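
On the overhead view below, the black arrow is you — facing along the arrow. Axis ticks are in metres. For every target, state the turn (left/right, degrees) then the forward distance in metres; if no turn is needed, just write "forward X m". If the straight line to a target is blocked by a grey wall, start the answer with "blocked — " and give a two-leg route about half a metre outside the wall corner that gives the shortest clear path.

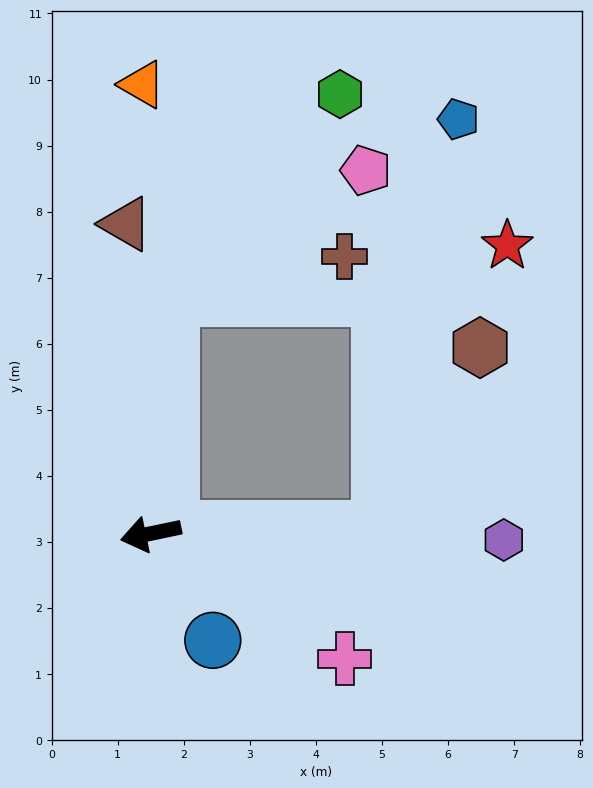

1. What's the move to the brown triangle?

turn right 97°, forward 4.7 m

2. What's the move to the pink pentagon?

blocked — turn right 107°, forward 3.6 m, then turn right 52°, forward 3.5 m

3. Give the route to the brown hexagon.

blocked — turn left 169°, forward 3.5 m, then turn left 60°, forward 3.1 m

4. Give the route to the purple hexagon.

turn left 167°, forward 5.3 m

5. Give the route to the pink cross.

turn left 135°, forward 3.5 m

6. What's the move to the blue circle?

turn left 108°, forward 1.9 m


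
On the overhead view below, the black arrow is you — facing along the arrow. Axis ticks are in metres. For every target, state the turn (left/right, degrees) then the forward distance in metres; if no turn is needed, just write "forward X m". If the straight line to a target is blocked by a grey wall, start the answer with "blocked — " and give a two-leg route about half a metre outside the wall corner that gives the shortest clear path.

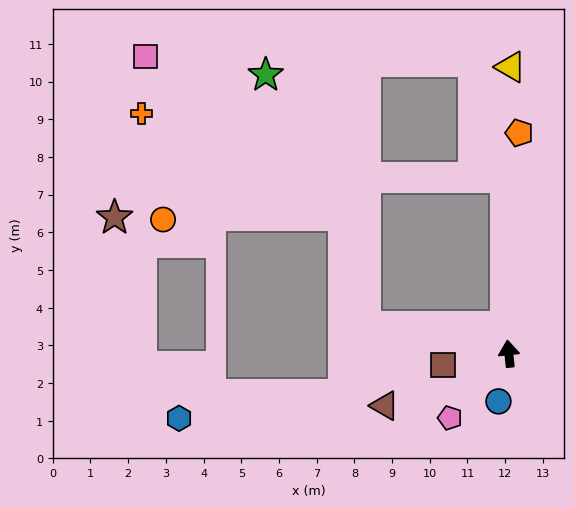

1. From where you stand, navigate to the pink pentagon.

turn left 131°, forward 2.3 m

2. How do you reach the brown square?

turn left 94°, forward 1.8 m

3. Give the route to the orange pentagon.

turn right 9°, forward 5.9 m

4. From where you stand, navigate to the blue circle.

turn left 162°, forward 1.3 m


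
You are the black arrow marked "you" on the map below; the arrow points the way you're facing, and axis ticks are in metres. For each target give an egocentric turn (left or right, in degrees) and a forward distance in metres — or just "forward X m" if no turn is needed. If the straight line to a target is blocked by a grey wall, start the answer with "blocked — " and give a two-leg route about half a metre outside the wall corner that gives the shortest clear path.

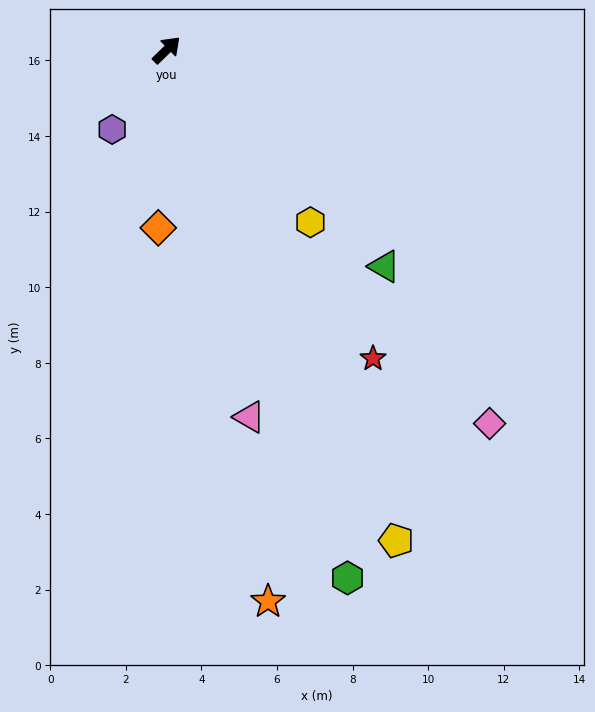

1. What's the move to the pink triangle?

turn right 122°, forward 10.0 m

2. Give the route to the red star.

turn right 100°, forward 9.8 m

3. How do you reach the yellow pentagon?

turn right 109°, forward 14.3 m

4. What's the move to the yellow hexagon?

turn right 94°, forward 5.9 m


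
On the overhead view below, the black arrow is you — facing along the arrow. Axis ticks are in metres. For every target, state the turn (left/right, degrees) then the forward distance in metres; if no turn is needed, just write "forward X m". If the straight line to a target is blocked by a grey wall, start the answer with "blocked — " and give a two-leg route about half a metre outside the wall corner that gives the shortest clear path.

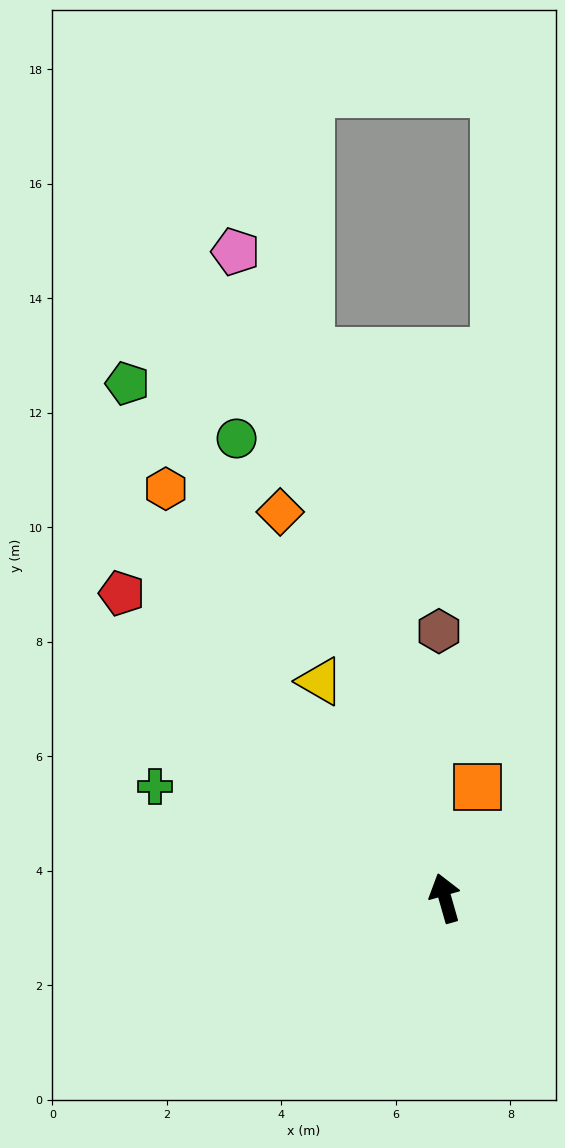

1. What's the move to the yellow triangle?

turn left 14°, forward 4.4 m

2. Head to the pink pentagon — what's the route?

turn left 2°, forward 11.9 m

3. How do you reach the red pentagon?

turn left 31°, forward 7.8 m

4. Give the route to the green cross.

turn left 53°, forward 5.4 m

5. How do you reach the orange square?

turn right 32°, forward 2.0 m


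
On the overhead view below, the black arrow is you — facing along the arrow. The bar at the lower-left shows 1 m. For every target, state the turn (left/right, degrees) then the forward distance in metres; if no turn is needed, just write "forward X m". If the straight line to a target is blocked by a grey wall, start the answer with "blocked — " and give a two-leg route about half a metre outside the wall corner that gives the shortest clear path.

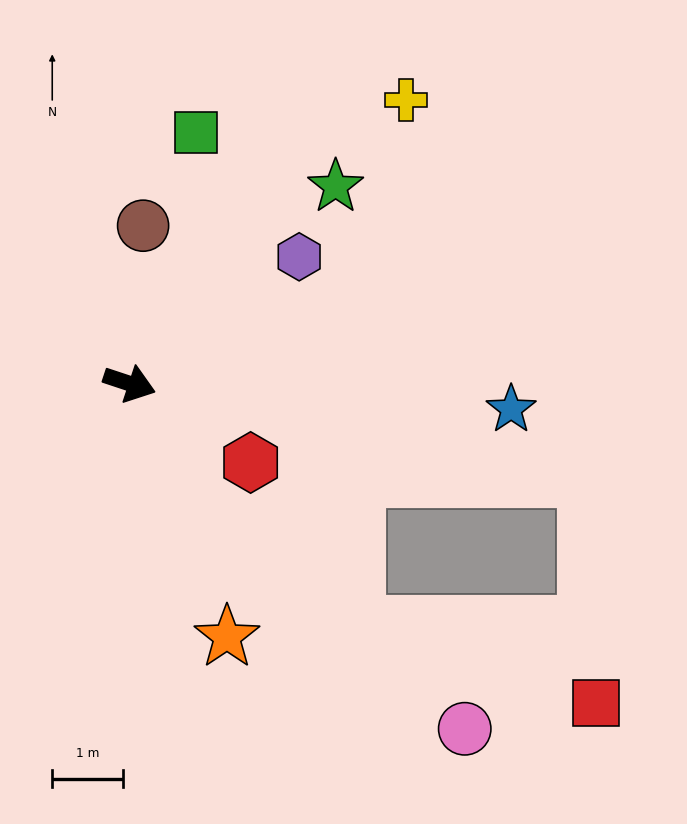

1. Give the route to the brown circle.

turn left 103°, forward 2.2 m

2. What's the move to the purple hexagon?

turn left 55°, forward 3.0 m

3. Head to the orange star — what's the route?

turn right 51°, forward 3.8 m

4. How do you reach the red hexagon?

turn right 15°, forward 2.0 m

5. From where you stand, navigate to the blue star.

turn left 14°, forward 5.4 m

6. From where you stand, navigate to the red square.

blocked — turn left 7°, forward 6.6 m, then turn right 77°, forward 3.2 m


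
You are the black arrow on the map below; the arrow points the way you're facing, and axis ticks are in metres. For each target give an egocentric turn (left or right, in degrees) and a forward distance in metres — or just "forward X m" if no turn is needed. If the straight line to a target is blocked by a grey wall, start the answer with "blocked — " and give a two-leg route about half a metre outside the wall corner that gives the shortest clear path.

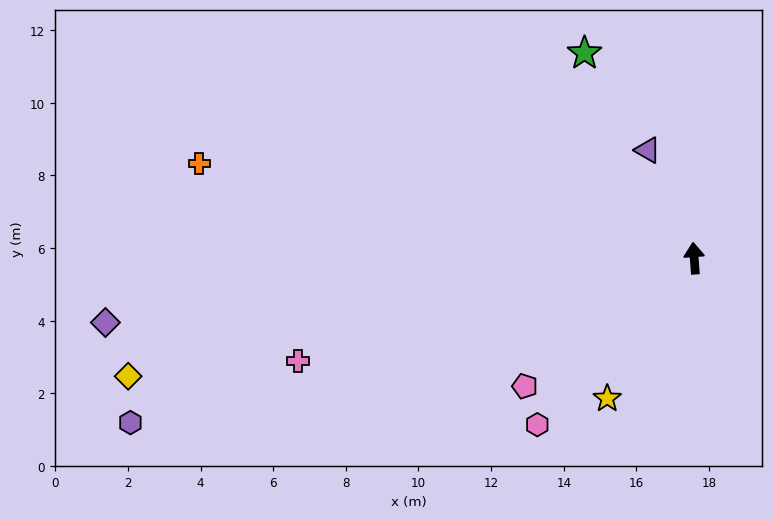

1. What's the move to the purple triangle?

turn left 19°, forward 3.2 m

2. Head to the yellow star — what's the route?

turn left 144°, forward 4.5 m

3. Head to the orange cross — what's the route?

turn left 75°, forward 13.9 m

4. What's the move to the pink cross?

turn left 100°, forward 11.3 m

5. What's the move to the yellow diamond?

turn left 98°, forward 15.9 m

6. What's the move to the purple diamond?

turn left 92°, forward 16.3 m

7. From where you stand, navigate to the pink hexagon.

turn left 132°, forward 6.3 m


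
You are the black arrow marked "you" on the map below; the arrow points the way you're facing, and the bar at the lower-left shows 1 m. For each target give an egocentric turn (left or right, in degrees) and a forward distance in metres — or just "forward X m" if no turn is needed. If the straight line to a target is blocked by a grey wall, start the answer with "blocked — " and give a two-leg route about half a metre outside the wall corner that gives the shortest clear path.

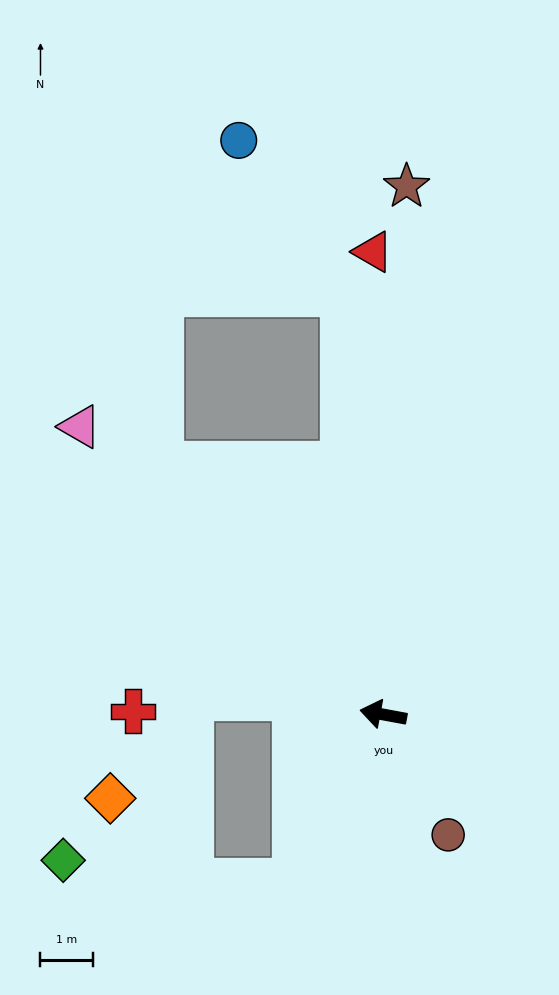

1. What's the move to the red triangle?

turn right 78°, forward 8.8 m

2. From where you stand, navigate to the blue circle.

blocked — turn right 74°, forward 8.0 m, then turn left 29°, forward 3.5 m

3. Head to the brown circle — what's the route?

turn left 129°, forward 2.6 m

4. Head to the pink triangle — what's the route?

turn right 33°, forward 7.9 m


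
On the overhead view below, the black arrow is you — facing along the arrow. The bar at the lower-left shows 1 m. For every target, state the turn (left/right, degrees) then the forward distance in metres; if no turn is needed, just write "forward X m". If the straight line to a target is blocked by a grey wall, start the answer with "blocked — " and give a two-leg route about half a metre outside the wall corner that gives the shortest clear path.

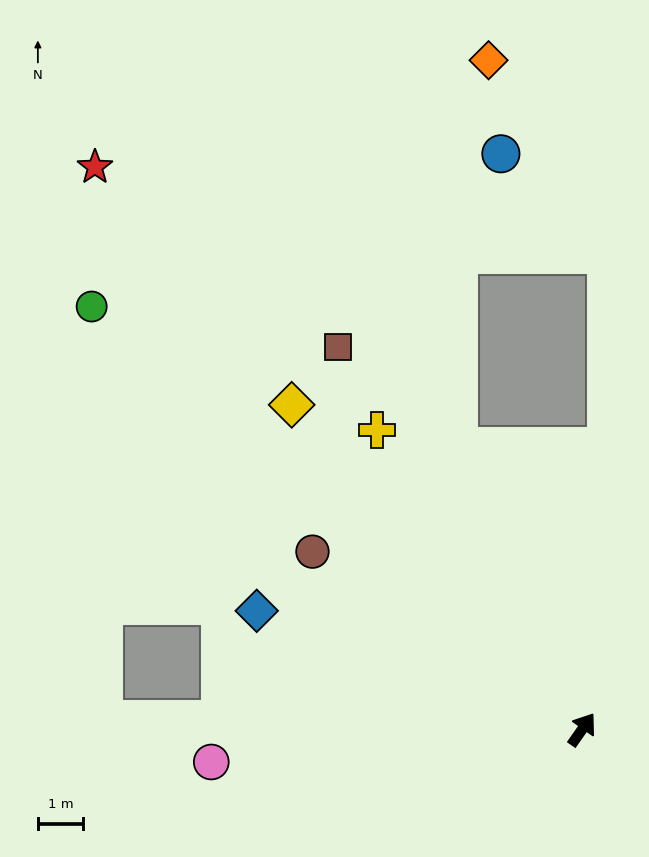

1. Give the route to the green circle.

turn left 84°, forward 14.2 m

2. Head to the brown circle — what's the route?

turn left 92°, forward 7.1 m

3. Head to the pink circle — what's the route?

turn left 130°, forward 8.2 m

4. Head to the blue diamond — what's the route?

turn left 105°, forward 7.6 m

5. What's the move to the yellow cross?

turn left 69°, forward 8.0 m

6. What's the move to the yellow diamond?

turn left 77°, forward 9.6 m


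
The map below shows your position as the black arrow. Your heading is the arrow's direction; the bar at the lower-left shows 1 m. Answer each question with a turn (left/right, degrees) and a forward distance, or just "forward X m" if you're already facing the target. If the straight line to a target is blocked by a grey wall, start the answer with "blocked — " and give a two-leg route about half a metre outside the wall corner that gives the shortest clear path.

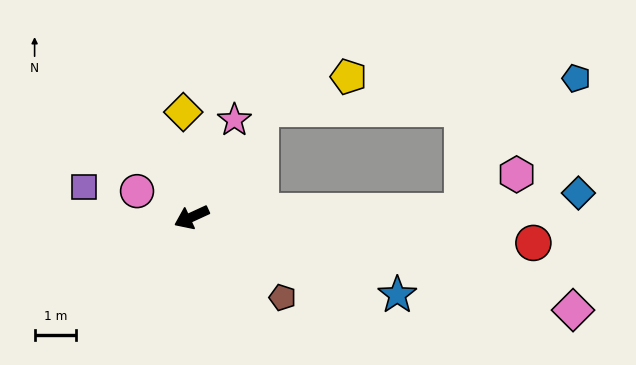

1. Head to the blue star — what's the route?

turn left 135°, forward 5.3 m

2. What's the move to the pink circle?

turn right 50°, forward 1.5 m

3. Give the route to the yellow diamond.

turn right 110°, forward 2.5 m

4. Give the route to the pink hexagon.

blocked — turn left 157°, forward 6.5 m, then turn left 32°, forward 1.6 m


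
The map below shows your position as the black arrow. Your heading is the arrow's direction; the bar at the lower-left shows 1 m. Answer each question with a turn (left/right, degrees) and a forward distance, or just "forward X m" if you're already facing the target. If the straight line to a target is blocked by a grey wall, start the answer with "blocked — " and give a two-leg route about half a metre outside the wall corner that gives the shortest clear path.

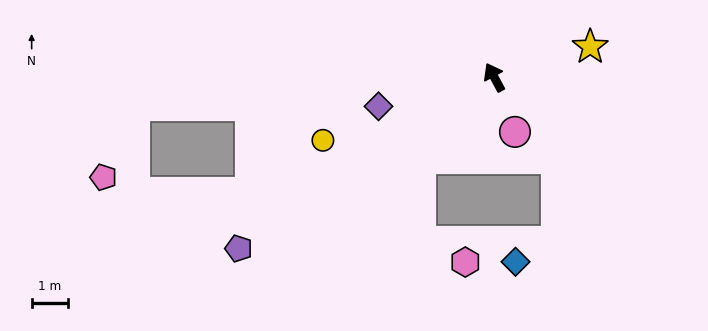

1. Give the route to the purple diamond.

turn left 76°, forward 3.2 m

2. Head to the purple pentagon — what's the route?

turn left 95°, forward 8.4 m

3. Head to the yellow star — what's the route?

turn right 101°, forward 2.7 m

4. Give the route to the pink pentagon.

blocked — turn left 66°, forward 9.8 m, then turn left 62°, forward 2.1 m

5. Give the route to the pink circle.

turn left 172°, forward 1.6 m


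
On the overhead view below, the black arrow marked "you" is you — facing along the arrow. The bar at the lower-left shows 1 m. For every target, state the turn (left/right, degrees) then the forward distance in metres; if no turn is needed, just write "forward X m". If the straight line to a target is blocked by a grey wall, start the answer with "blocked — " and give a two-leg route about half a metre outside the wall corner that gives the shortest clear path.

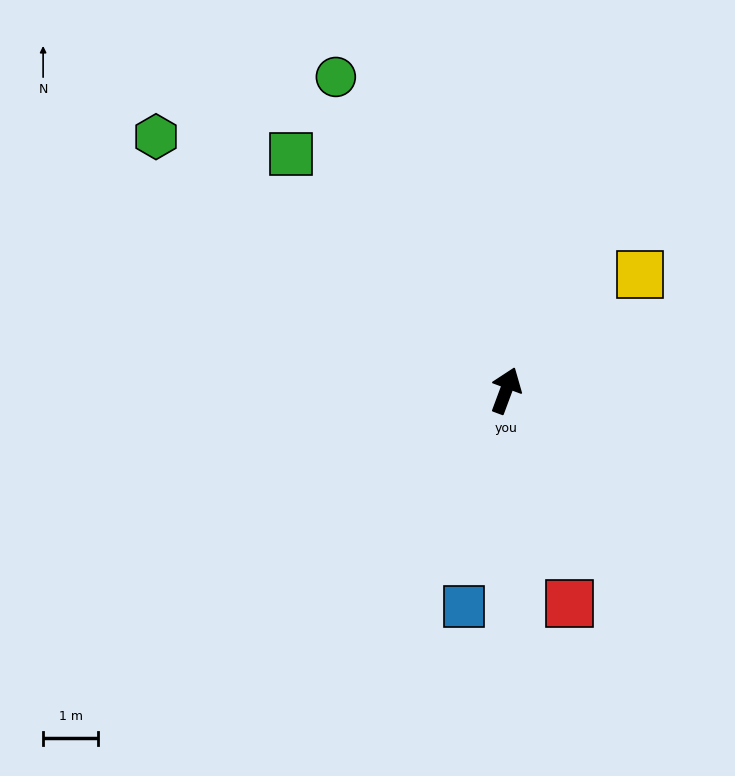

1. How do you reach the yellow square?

turn right 29°, forward 3.2 m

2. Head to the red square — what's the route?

turn right 143°, forward 4.0 m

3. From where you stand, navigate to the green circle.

turn left 49°, forward 6.5 m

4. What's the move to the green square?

turn left 63°, forward 5.8 m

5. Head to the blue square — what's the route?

turn right 171°, forward 4.0 m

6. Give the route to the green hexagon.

turn left 74°, forward 7.8 m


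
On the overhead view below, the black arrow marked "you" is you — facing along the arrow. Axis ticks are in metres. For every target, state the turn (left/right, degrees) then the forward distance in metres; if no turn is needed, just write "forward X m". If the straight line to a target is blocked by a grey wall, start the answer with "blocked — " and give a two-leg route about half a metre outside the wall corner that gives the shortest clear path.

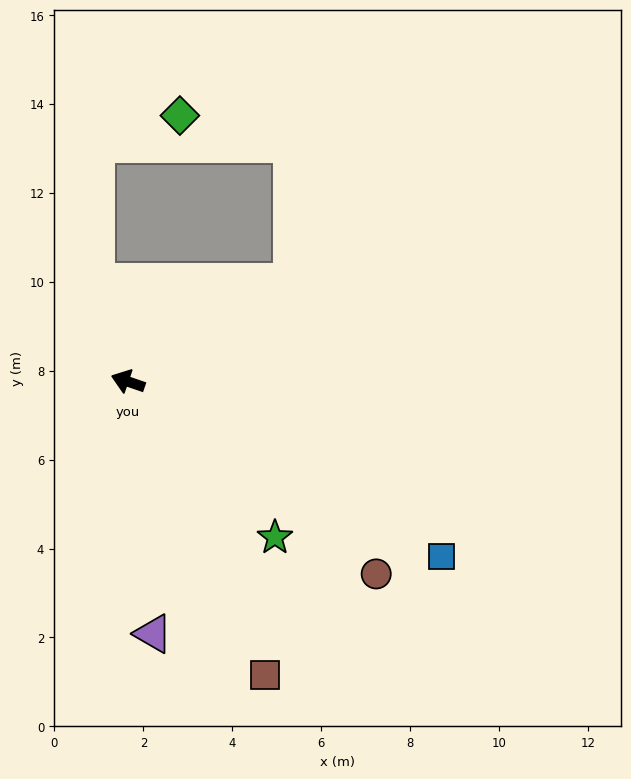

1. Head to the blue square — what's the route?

turn left 170°, forward 8.1 m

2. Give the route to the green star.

turn left 152°, forward 4.8 m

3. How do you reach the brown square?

turn left 134°, forward 7.3 m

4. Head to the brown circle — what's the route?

turn left 161°, forward 7.1 m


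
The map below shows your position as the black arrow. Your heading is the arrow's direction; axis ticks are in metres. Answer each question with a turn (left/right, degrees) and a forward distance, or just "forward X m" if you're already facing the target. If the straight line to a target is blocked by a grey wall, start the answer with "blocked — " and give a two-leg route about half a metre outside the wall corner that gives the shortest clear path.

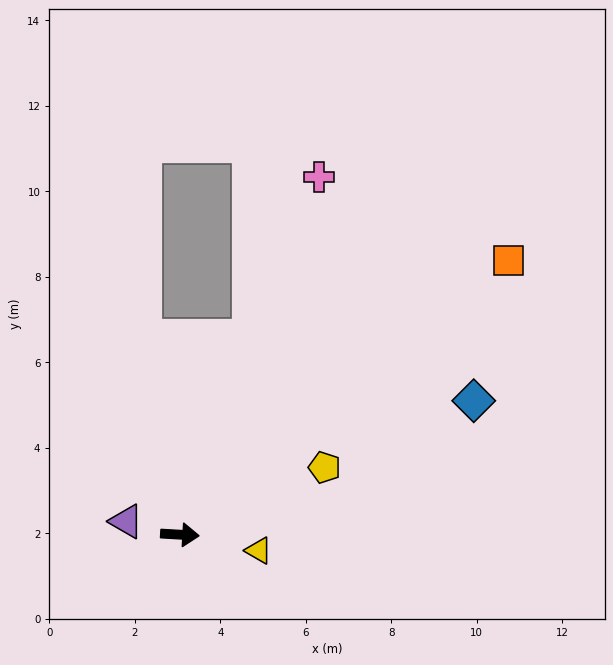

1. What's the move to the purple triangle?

turn left 169°, forward 1.3 m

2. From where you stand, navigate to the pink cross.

turn left 72°, forward 9.0 m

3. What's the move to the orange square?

turn left 43°, forward 10.0 m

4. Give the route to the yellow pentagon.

turn left 28°, forward 3.7 m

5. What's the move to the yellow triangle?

turn right 8°, forward 1.9 m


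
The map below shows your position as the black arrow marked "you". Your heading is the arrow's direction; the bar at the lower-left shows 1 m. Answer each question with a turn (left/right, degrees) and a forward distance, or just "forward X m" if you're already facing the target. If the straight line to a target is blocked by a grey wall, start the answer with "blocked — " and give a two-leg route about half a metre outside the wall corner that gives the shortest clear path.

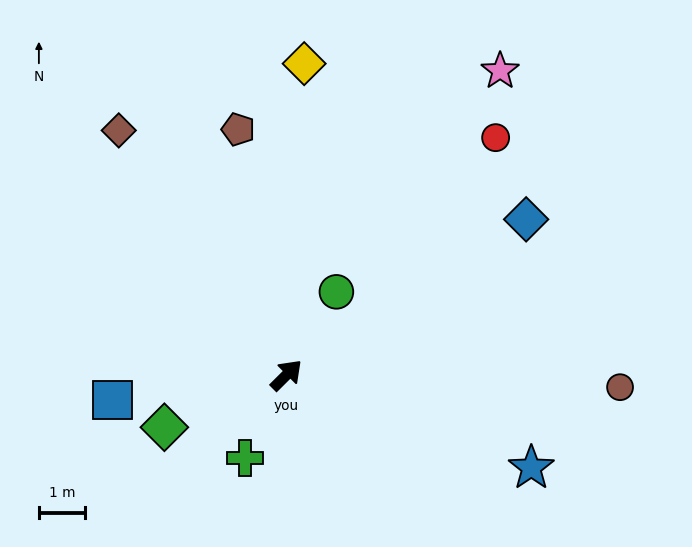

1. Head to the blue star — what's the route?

turn right 66°, forward 5.6 m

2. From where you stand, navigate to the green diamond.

turn left 158°, forward 2.9 m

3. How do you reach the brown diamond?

turn left 80°, forward 6.4 m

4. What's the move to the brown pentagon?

turn left 56°, forward 5.4 m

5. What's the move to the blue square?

turn left 143°, forward 3.8 m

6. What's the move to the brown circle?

turn right 47°, forward 7.2 m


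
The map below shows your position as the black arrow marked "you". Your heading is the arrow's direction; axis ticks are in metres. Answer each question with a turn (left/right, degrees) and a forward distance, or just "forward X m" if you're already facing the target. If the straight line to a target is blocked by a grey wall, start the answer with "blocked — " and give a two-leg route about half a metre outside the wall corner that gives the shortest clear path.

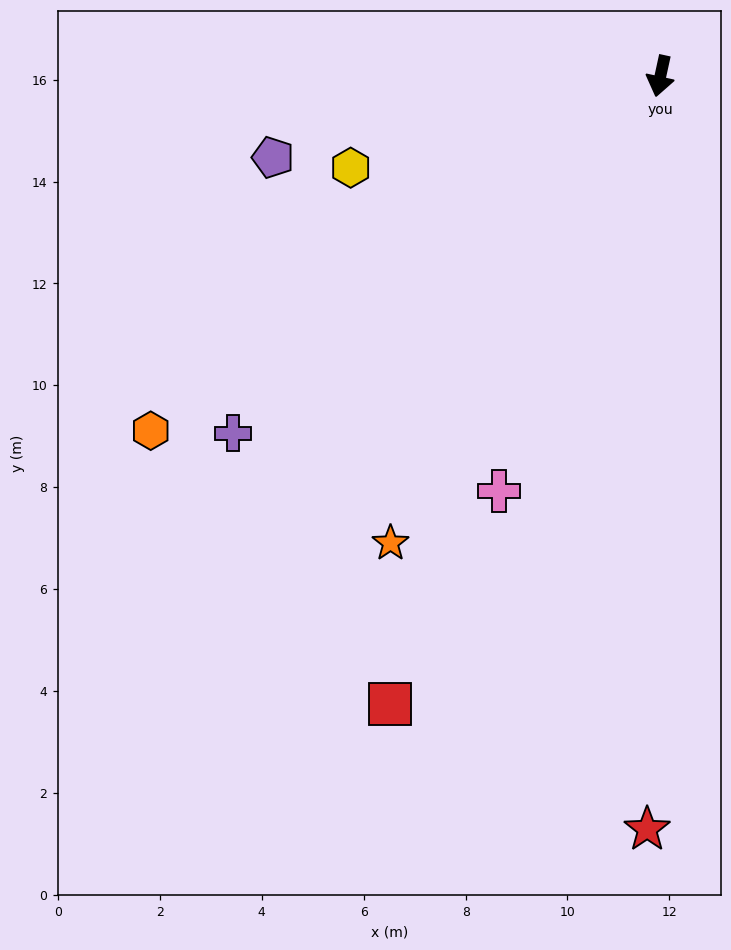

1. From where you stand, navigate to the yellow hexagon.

turn right 61°, forward 6.3 m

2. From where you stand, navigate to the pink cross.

turn right 9°, forward 8.7 m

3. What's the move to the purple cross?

turn right 38°, forward 10.9 m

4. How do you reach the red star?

turn left 11°, forward 14.8 m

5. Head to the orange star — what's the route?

turn right 18°, forward 10.6 m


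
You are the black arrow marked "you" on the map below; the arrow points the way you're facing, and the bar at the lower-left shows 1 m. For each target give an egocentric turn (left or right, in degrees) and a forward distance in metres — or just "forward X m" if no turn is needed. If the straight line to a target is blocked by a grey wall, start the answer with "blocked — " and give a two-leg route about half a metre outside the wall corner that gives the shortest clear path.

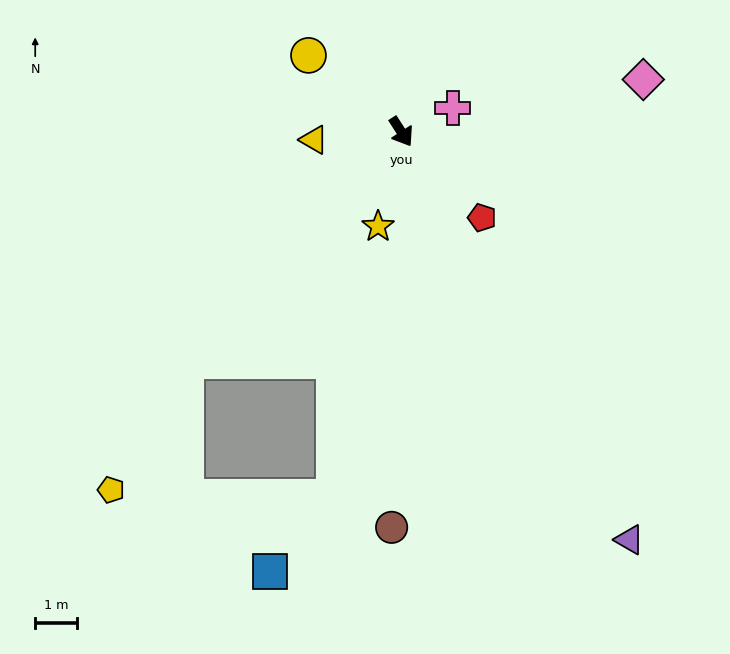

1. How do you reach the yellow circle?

turn right 162°, forward 2.9 m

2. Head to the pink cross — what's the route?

turn left 82°, forward 1.4 m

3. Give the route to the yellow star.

turn right 47°, forward 2.3 m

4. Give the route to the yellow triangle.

turn right 118°, forward 2.1 m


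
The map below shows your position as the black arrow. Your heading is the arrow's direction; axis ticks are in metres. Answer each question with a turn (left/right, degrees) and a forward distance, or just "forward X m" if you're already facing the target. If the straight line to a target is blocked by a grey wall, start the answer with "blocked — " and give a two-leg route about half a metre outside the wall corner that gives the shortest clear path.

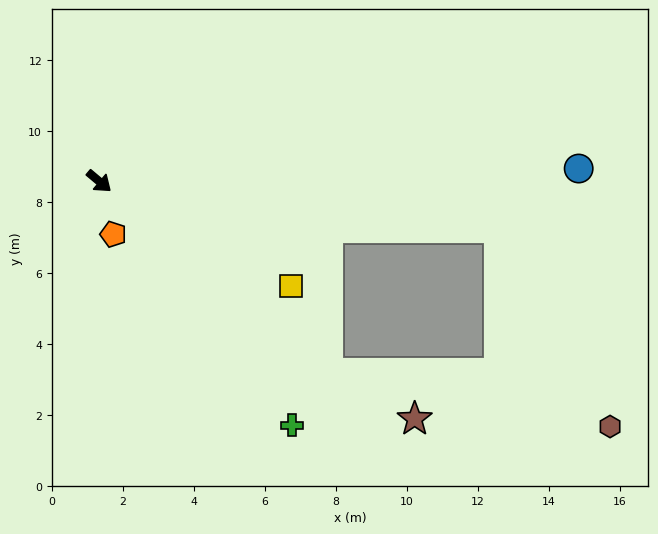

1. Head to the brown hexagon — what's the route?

blocked — forward 8.4 m, then turn left 29°, forward 8.1 m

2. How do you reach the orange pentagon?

turn right 35°, forward 1.5 m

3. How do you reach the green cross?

turn right 12°, forward 8.8 m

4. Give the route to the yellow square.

turn left 11°, forward 6.1 m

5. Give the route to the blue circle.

turn left 42°, forward 13.5 m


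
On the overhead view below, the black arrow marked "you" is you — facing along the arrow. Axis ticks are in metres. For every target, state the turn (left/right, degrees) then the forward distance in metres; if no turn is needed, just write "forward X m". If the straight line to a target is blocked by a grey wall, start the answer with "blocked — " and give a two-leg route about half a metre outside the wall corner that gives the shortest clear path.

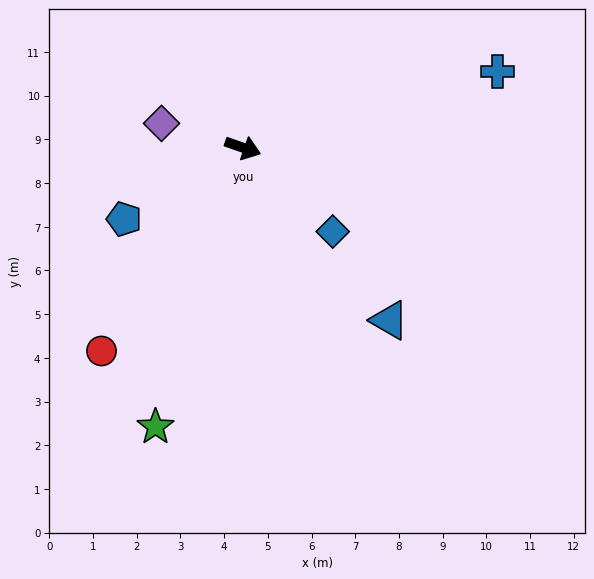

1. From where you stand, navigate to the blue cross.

turn left 36°, forward 6.1 m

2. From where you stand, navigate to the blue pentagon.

turn right 130°, forward 3.2 m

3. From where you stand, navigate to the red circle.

turn right 106°, forward 5.7 m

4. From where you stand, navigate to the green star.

turn right 88°, forward 6.7 m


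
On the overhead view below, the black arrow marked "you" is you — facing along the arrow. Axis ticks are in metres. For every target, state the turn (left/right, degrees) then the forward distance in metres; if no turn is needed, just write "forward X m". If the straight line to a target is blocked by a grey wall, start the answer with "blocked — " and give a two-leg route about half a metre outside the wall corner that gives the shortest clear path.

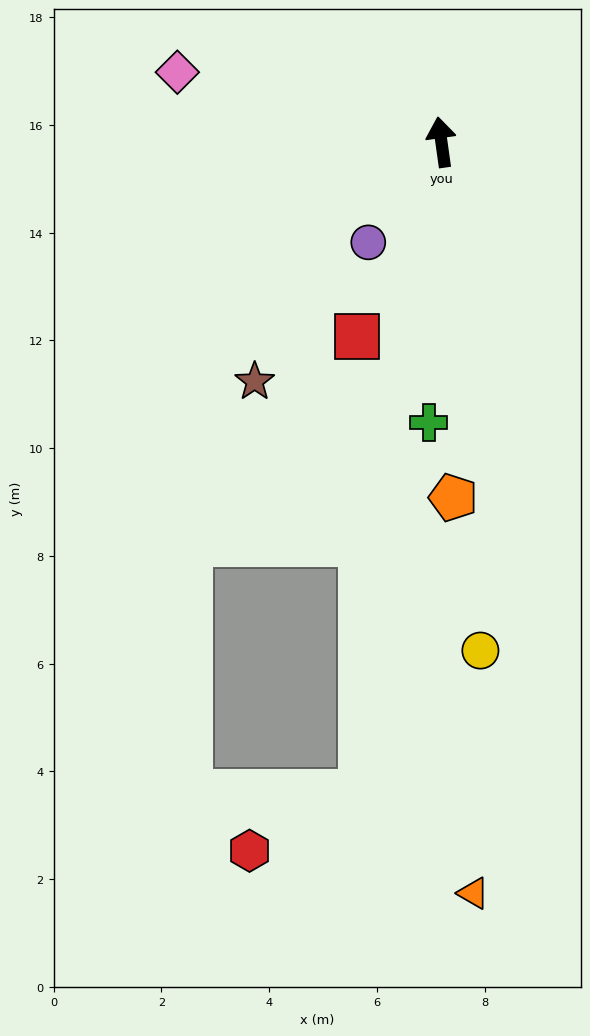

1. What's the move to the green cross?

turn left 169°, forward 5.2 m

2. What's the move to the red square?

turn left 149°, forward 3.9 m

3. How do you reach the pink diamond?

turn left 67°, forward 5.1 m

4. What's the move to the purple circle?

turn left 136°, forward 2.3 m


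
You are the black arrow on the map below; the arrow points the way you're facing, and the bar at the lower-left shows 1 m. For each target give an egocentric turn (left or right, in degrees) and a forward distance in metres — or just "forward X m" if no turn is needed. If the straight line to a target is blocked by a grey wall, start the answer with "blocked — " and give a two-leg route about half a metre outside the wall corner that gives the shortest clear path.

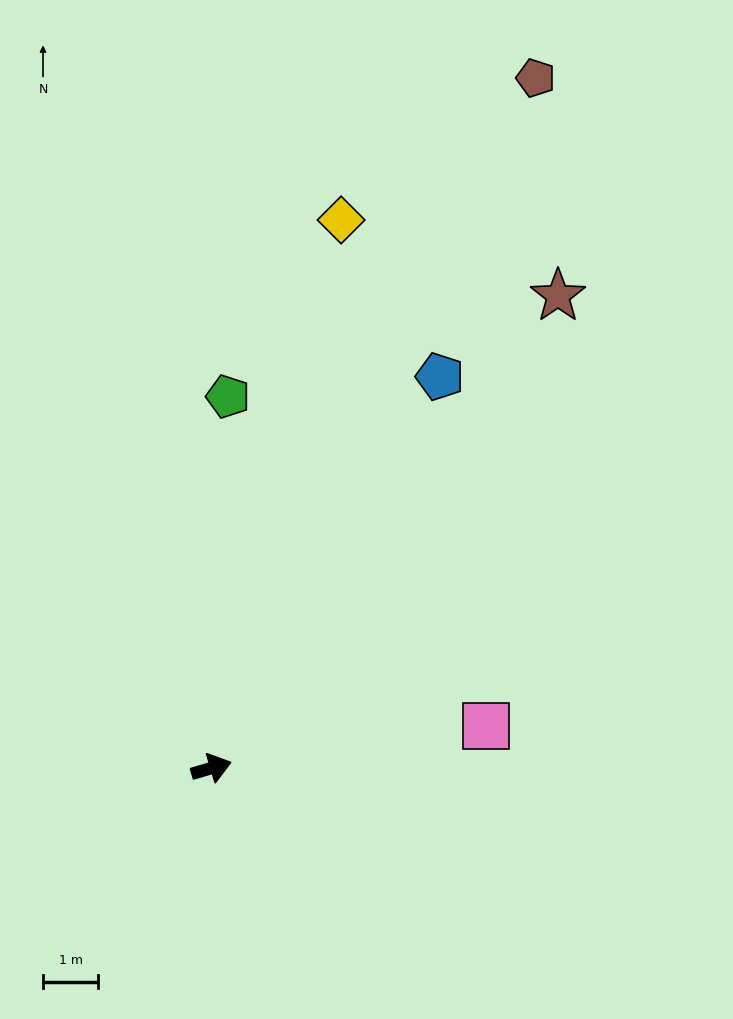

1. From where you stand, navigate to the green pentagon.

turn left 71°, forward 6.8 m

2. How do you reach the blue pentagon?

turn left 43°, forward 8.2 m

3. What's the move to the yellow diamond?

turn left 60°, forward 10.2 m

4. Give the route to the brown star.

turn left 37°, forward 10.6 m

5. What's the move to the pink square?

turn right 8°, forward 5.0 m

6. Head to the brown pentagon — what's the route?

turn left 48°, forward 13.8 m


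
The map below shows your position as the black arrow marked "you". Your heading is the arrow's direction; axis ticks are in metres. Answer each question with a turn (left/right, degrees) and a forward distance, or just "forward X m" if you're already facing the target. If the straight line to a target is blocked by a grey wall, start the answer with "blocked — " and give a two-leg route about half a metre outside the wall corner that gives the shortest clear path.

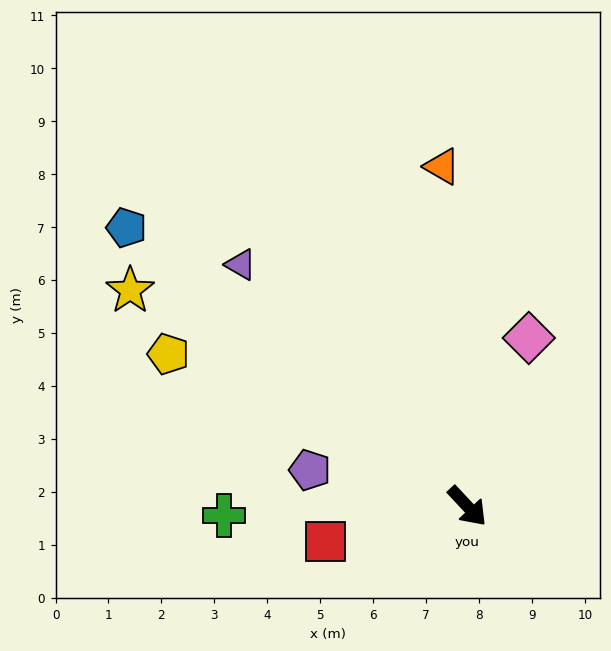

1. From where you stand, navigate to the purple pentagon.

turn right 146°, forward 3.1 m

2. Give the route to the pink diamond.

turn left 117°, forward 3.4 m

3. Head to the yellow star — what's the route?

turn right 166°, forward 7.6 m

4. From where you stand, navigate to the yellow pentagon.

turn right 160°, forward 6.3 m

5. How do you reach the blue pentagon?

turn right 172°, forward 8.3 m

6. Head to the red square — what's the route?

turn right 119°, forward 2.8 m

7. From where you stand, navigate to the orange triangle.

turn left 141°, forward 6.4 m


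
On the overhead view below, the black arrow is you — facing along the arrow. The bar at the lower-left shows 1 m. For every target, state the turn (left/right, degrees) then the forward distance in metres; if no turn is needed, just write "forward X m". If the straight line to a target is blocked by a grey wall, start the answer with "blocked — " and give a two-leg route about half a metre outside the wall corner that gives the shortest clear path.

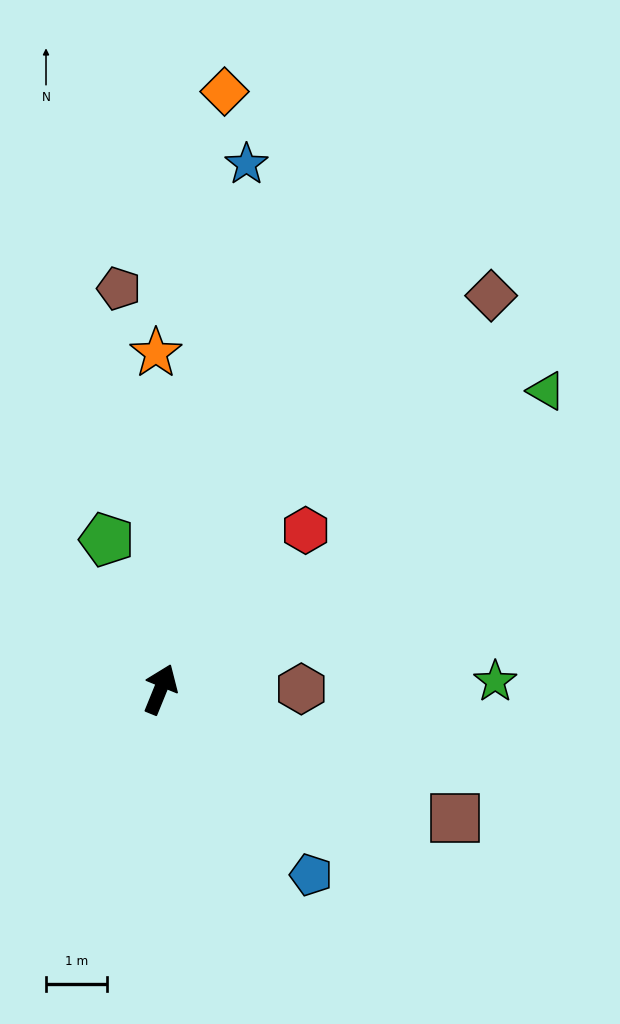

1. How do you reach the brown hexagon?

turn right 68°, forward 2.3 m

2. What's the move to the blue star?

turn left 13°, forward 8.8 m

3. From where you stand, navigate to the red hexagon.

turn right 20°, forward 3.5 m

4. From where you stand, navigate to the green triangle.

turn right 30°, forward 8.0 m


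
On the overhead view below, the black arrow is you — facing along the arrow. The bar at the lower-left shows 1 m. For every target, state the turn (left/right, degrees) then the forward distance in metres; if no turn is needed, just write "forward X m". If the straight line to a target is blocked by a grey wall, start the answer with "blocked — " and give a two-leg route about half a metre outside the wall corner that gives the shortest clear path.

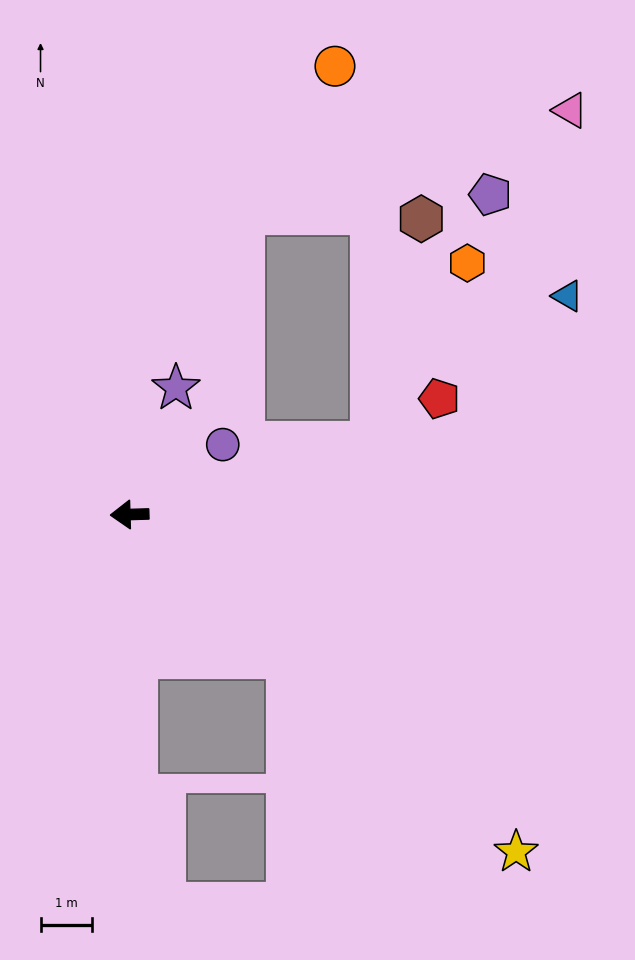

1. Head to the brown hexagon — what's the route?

blocked — turn right 165°, forward 4.9 m, then turn left 61°, forward 4.4 m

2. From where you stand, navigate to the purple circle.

turn right 145°, forward 2.2 m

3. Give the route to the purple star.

turn right 112°, forward 2.6 m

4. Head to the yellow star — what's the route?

turn left 137°, forward 9.9 m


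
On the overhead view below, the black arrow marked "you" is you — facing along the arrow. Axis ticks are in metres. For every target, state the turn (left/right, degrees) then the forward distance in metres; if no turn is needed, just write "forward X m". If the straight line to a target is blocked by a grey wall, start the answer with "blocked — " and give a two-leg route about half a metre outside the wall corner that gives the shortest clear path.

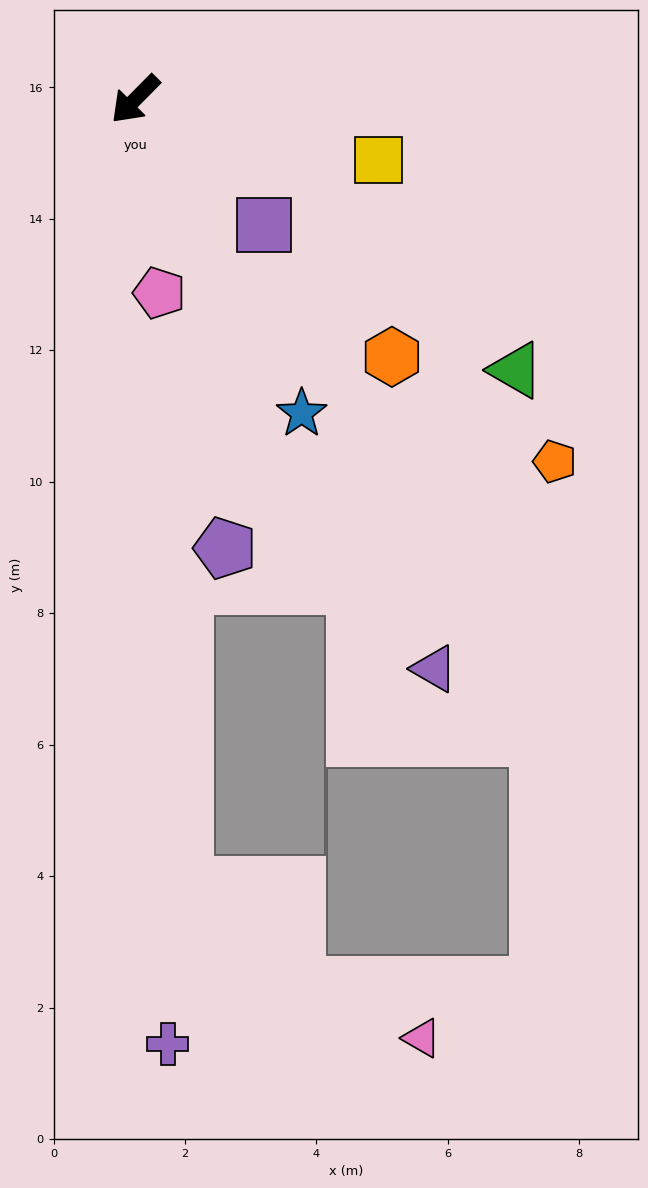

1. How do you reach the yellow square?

turn left 121°, forward 3.8 m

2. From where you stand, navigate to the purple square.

turn left 90°, forward 2.7 m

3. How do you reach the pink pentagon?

turn left 52°, forward 3.0 m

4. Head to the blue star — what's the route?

turn left 73°, forward 5.4 m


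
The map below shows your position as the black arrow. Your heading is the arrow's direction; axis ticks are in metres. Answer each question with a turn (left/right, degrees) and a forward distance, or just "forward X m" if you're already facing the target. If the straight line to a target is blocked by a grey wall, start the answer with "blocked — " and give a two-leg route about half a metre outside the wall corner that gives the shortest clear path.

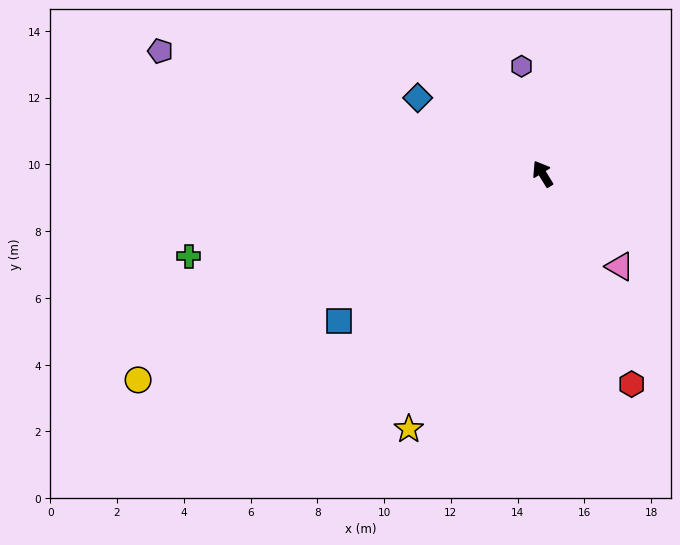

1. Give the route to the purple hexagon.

turn right 20°, forward 3.3 m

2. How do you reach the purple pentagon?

turn left 41°, forward 12.0 m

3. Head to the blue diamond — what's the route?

turn left 27°, forward 4.4 m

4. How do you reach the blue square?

turn left 94°, forward 7.5 m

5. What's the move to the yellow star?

turn left 121°, forward 8.6 m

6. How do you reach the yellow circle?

turn left 85°, forward 13.6 m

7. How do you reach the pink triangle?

turn right 172°, forward 3.6 m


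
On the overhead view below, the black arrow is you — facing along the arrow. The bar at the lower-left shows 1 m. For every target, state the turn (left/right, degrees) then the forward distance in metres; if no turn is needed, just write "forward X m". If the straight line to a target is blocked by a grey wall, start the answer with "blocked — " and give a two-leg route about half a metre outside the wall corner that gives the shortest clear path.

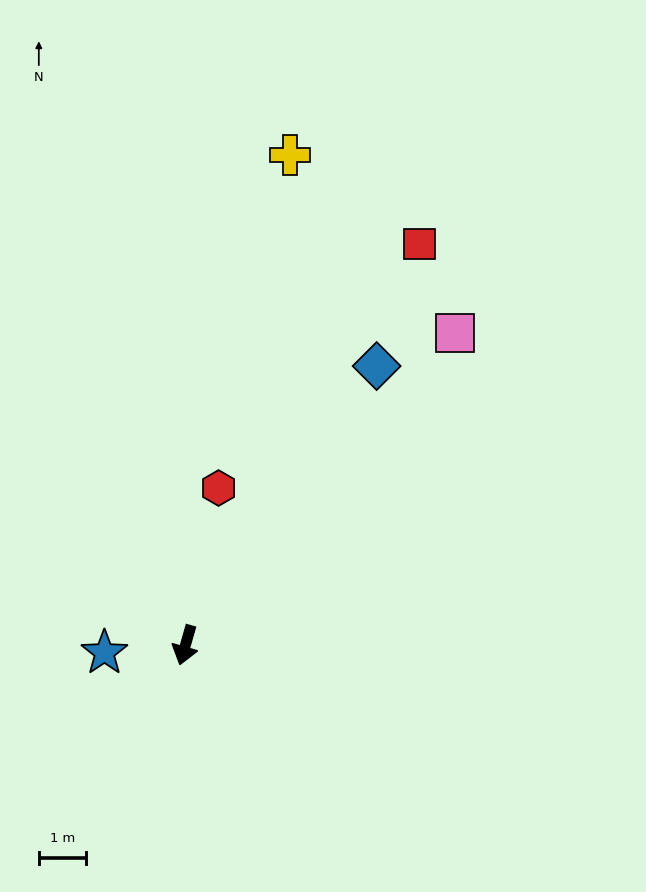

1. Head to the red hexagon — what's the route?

turn right 176°, forward 3.4 m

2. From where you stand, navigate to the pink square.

turn left 155°, forward 8.7 m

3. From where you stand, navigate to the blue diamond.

turn left 162°, forward 7.1 m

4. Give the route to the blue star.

turn right 69°, forward 1.7 m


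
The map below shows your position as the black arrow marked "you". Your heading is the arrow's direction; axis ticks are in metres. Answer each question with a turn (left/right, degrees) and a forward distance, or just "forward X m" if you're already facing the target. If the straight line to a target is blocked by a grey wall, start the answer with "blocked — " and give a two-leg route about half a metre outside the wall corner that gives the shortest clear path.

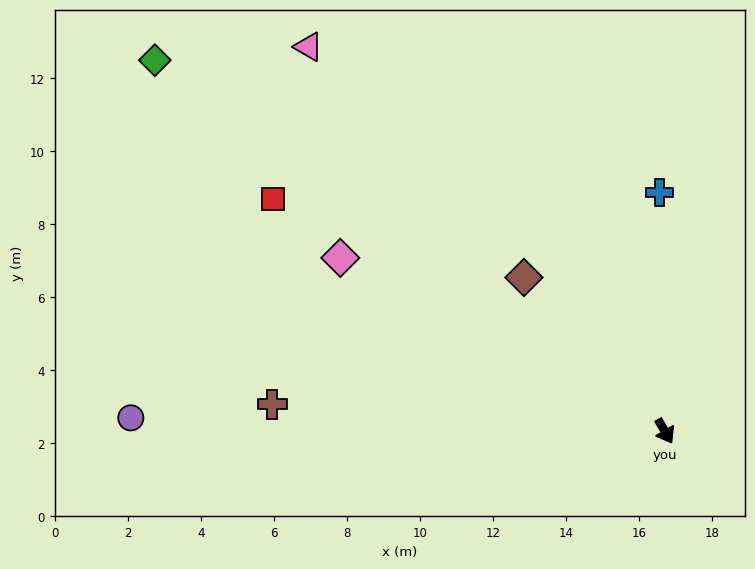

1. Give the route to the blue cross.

turn left 151°, forward 6.5 m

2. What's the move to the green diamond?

turn right 156°, forward 17.3 m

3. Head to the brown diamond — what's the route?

turn right 168°, forward 5.7 m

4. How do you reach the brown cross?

turn right 124°, forward 10.8 m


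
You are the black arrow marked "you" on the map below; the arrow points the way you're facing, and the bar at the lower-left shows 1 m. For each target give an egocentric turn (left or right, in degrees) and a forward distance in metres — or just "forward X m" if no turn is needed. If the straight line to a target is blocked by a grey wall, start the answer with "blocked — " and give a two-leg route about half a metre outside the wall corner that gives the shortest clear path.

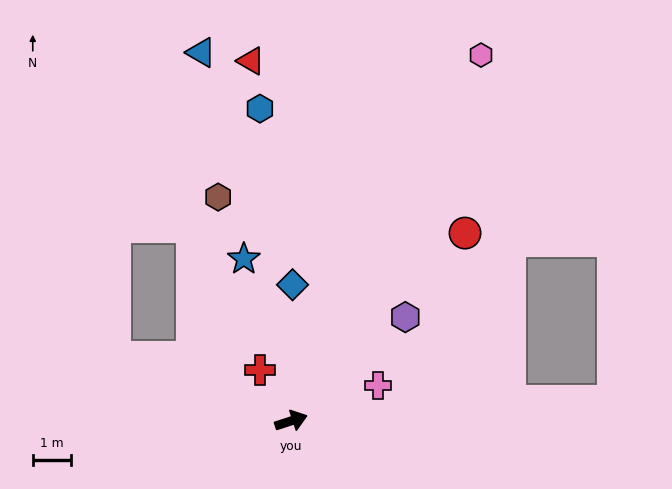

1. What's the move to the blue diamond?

turn left 71°, forward 3.6 m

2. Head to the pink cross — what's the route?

turn left 4°, forward 2.5 m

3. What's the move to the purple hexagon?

turn left 24°, forward 4.0 m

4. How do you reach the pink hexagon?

turn left 44°, forward 10.8 m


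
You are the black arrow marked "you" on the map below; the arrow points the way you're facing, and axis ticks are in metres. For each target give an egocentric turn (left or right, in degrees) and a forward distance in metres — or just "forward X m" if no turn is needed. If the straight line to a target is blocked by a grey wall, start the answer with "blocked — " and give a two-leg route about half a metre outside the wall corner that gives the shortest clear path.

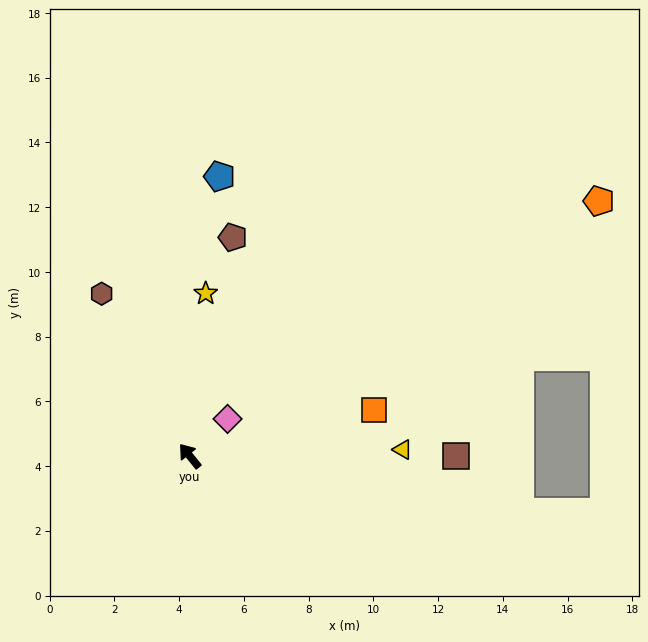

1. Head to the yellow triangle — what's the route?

turn right 127°, forward 6.6 m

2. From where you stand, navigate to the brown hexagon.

turn right 10°, forward 5.7 m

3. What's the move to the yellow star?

turn right 45°, forward 5.0 m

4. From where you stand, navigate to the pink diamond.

turn right 85°, forward 1.6 m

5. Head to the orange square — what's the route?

turn right 115°, forward 5.9 m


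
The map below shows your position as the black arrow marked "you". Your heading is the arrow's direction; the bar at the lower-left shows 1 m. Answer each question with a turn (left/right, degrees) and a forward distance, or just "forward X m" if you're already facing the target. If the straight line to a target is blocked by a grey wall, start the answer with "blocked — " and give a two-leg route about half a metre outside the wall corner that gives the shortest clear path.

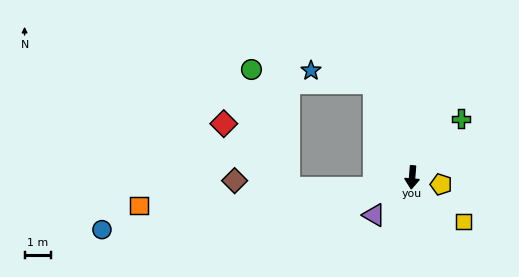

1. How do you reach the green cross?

turn left 145°, forward 2.9 m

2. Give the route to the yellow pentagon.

turn left 81°, forward 1.1 m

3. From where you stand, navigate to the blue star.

blocked — turn right 154°, forward 3.9 m, then turn left 57°, forward 2.5 m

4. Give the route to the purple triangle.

turn right 41°, forward 2.0 m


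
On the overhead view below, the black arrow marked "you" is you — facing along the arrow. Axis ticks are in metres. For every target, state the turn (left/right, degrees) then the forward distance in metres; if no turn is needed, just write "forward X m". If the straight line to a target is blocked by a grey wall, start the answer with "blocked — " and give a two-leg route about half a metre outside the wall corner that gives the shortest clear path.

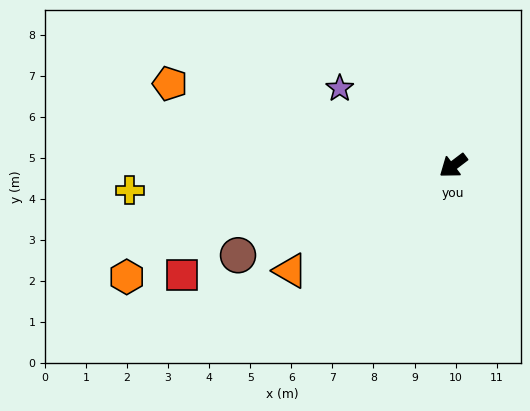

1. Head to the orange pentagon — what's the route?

turn right 53°, forward 7.2 m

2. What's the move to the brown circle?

turn right 15°, forward 5.7 m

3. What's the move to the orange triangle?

turn right 4°, forward 4.7 m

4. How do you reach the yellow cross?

turn right 33°, forward 7.9 m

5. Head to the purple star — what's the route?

turn right 72°, forward 3.3 m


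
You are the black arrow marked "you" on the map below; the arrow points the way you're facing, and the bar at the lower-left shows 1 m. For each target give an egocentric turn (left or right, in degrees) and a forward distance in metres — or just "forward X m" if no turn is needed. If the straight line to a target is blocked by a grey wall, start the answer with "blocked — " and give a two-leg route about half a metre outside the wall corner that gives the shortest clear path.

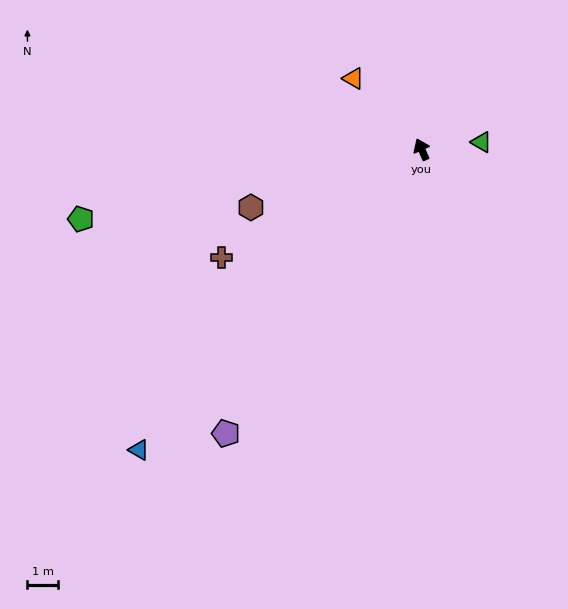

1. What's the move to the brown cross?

turn left 94°, forward 7.5 m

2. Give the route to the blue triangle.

turn left 113°, forward 13.6 m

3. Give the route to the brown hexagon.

turn left 85°, forward 5.9 m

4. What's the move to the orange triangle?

turn left 20°, forward 3.2 m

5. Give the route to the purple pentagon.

turn left 122°, forward 11.3 m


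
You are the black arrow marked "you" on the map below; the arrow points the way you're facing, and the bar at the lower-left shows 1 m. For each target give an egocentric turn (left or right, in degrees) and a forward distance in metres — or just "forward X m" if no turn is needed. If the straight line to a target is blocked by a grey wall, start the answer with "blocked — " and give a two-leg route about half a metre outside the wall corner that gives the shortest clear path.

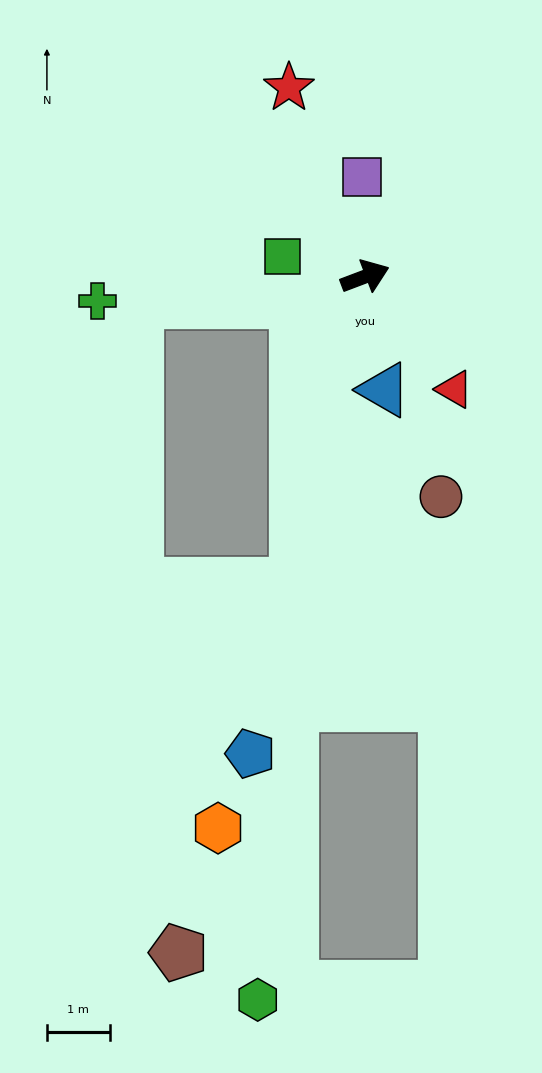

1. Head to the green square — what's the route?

turn left 146°, forward 1.4 m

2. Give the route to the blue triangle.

turn right 101°, forward 1.8 m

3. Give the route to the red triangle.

turn right 72°, forward 2.3 m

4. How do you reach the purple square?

turn left 71°, forward 1.6 m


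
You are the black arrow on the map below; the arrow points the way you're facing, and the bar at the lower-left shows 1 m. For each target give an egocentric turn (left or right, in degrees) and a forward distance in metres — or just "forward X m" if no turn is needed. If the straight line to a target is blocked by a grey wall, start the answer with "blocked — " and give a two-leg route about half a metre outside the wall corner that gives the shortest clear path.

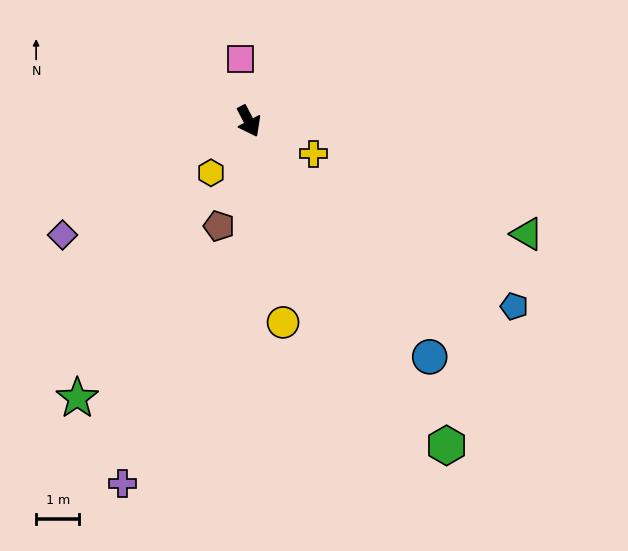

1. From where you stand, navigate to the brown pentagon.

turn right 43°, forward 2.5 m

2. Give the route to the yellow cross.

turn left 36°, forward 1.7 m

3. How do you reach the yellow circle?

turn right 18°, forward 4.7 m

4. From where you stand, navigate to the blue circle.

turn left 10°, forward 6.9 m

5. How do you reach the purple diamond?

turn right 86°, forward 5.0 m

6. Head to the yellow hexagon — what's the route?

turn right 64°, forward 1.5 m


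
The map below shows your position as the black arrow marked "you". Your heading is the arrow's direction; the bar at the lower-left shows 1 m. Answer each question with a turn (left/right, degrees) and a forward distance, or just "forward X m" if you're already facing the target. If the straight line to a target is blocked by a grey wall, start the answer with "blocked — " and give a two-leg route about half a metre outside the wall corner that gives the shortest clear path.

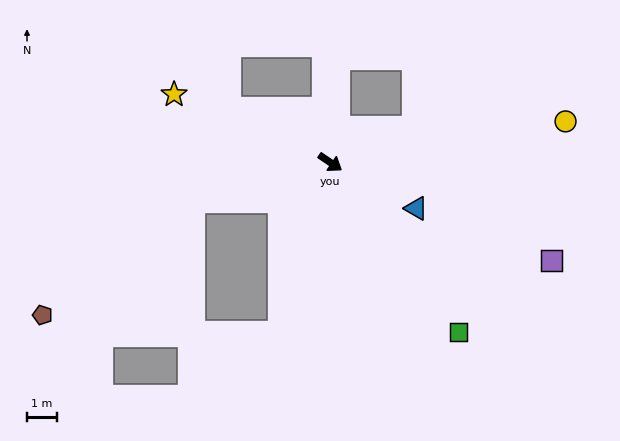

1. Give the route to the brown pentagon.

blocked — turn right 130°, forward 4.7 m, then turn left 21°, forward 6.2 m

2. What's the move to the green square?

turn right 19°, forward 7.0 m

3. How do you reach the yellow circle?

turn left 44°, forward 7.9 m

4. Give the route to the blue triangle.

turn left 6°, forward 3.2 m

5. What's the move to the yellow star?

turn right 169°, forward 5.6 m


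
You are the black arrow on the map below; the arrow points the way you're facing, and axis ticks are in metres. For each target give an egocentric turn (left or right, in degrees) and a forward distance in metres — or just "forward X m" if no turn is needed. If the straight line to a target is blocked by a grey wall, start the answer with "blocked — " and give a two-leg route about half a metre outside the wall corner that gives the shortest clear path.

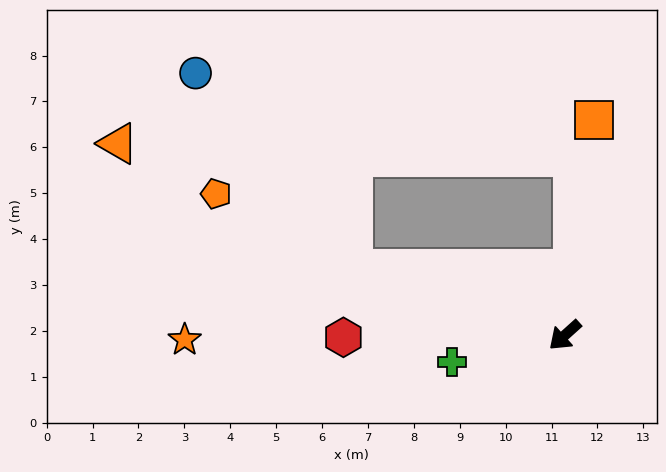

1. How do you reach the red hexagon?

turn right 41°, forward 4.8 m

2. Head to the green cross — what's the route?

turn right 29°, forward 2.5 m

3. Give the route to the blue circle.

blocked — turn right 60°, forward 4.8 m, then turn right 33°, forward 5.5 m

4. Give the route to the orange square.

turn right 140°, forward 4.7 m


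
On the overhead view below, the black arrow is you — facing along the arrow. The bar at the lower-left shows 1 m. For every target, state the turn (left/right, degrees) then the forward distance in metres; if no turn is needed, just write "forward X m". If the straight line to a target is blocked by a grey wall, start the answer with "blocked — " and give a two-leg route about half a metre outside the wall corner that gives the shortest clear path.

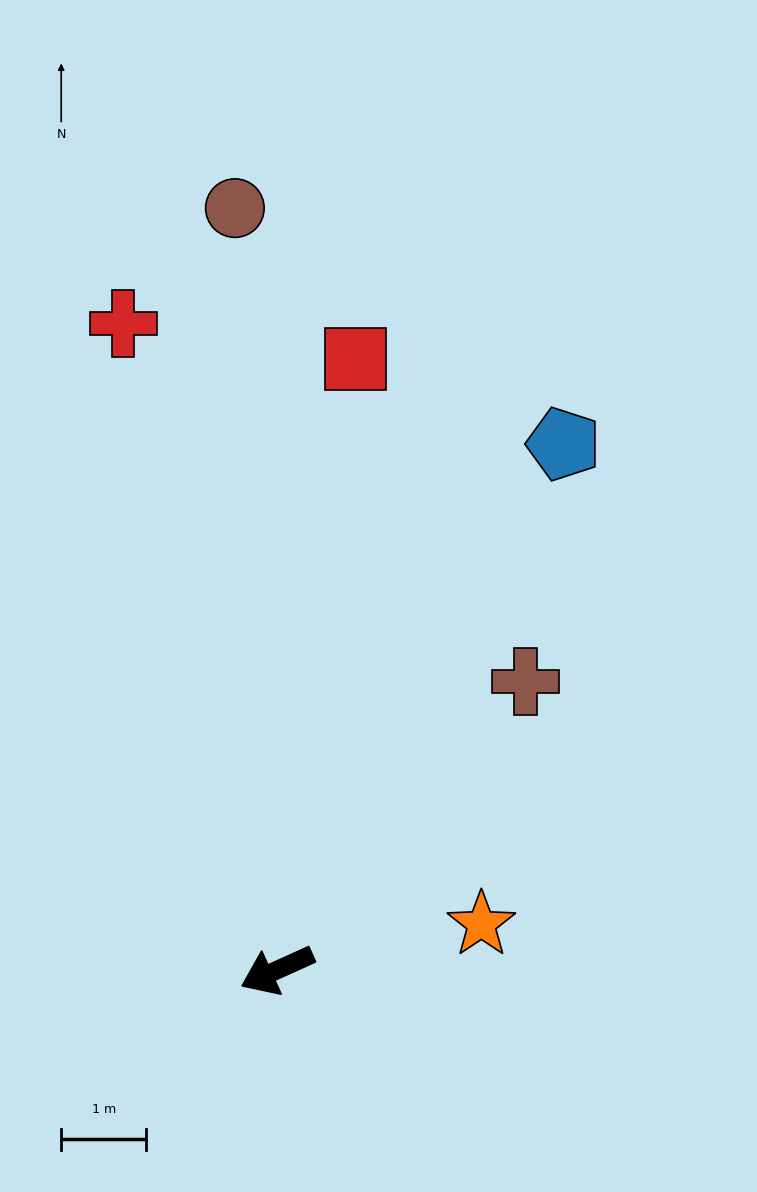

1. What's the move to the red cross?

turn right 101°, forward 7.8 m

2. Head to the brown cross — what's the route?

turn right 155°, forward 4.5 m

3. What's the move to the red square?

turn right 122°, forward 7.2 m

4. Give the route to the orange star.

turn left 168°, forward 2.5 m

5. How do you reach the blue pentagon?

turn right 143°, forward 7.0 m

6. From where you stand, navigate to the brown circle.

turn right 111°, forward 9.0 m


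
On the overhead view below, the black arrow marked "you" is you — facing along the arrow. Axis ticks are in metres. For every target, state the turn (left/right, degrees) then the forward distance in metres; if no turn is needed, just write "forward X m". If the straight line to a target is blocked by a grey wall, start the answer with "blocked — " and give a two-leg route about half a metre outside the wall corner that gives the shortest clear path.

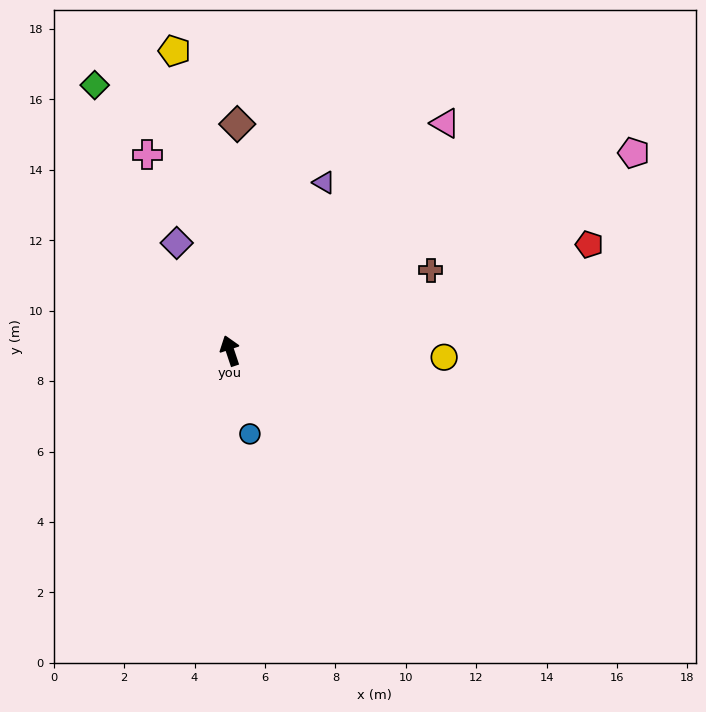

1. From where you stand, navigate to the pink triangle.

turn right 62°, forward 8.9 m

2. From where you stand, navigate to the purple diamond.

turn left 8°, forward 3.4 m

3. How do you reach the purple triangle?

turn right 48°, forward 5.5 m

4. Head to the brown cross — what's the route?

turn right 87°, forward 6.1 m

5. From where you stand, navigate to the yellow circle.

turn right 110°, forward 6.1 m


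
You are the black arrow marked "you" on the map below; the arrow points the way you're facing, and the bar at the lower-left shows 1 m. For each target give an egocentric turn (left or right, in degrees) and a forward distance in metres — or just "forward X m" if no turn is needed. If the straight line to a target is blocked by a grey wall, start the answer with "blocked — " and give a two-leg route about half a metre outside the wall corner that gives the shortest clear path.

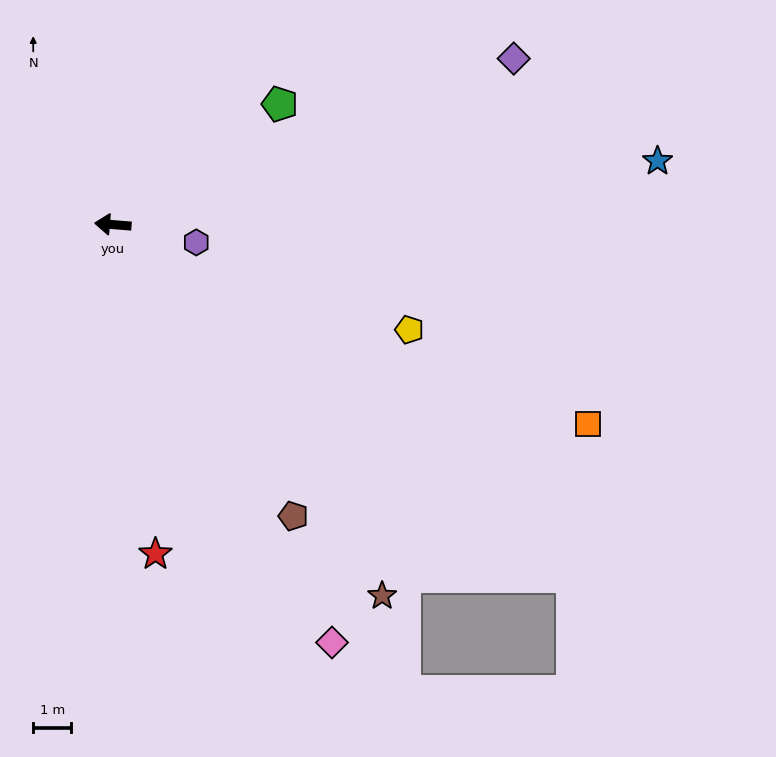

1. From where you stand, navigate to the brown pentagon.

turn left 126°, forward 9.0 m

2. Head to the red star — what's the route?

turn left 102°, forward 8.7 m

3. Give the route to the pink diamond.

turn left 122°, forward 12.4 m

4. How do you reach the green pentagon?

turn right 140°, forward 5.4 m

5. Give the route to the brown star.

turn left 131°, forward 12.1 m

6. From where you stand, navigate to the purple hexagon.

turn left 173°, forward 2.2 m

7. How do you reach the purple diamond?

turn right 153°, forward 11.4 m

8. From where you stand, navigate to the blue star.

turn right 169°, forward 14.4 m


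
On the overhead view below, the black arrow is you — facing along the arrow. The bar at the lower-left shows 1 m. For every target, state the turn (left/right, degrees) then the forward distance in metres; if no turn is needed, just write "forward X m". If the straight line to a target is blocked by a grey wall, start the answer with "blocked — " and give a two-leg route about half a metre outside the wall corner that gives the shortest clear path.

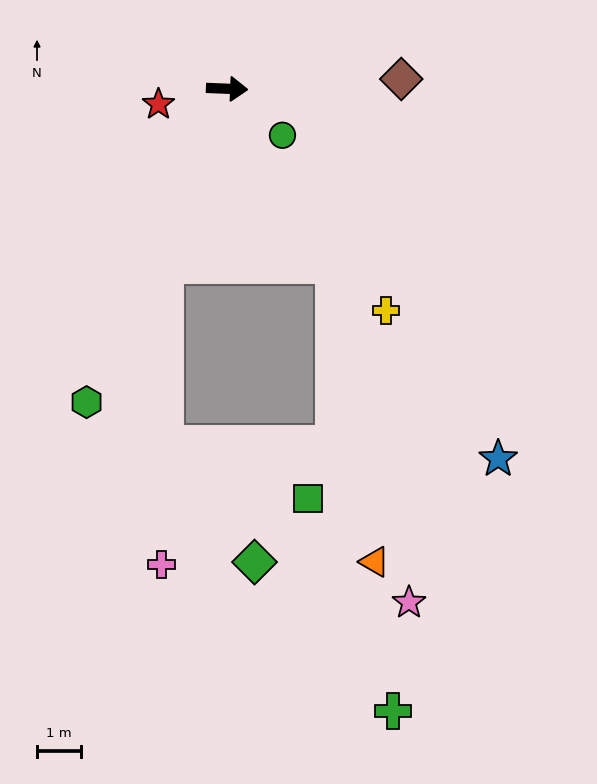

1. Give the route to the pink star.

blocked — turn right 57°, forward 4.7 m, then turn right 18°, forward 7.9 m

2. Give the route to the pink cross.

blocked — turn right 107°, forward 4.3 m, then turn left 19°, forward 6.8 m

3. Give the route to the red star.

turn right 165°, forward 1.6 m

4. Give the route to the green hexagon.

turn right 112°, forward 7.8 m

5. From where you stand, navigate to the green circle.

turn right 38°, forward 1.6 m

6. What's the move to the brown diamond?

turn left 6°, forward 4.0 m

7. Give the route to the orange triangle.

blocked — turn right 57°, forward 4.7 m, then turn right 23°, forward 6.8 m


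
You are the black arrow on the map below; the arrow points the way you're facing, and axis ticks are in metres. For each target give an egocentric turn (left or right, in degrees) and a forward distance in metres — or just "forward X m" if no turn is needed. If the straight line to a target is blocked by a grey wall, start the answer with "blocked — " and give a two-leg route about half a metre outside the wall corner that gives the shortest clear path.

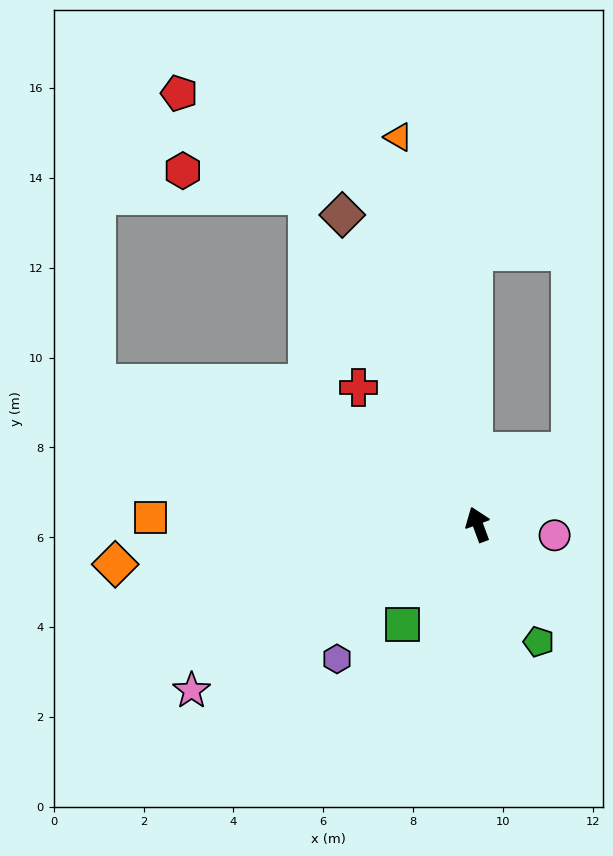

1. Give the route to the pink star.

turn left 100°, forward 7.4 m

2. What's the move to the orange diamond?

turn left 76°, forward 8.1 m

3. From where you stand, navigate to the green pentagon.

turn right 173°, forward 2.9 m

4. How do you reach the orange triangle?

turn right 9°, forward 8.8 m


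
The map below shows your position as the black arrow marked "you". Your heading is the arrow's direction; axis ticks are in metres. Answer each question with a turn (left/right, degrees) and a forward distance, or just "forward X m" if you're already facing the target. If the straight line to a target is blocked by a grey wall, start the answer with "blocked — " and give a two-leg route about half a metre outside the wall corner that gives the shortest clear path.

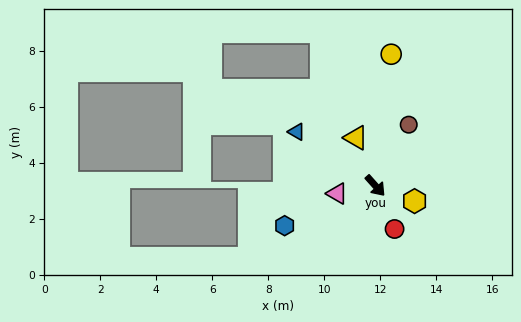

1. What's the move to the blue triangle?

turn right 166°, forward 3.4 m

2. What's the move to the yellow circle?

turn left 131°, forward 4.7 m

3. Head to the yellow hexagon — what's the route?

turn left 27°, forward 1.5 m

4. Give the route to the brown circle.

turn left 110°, forward 2.5 m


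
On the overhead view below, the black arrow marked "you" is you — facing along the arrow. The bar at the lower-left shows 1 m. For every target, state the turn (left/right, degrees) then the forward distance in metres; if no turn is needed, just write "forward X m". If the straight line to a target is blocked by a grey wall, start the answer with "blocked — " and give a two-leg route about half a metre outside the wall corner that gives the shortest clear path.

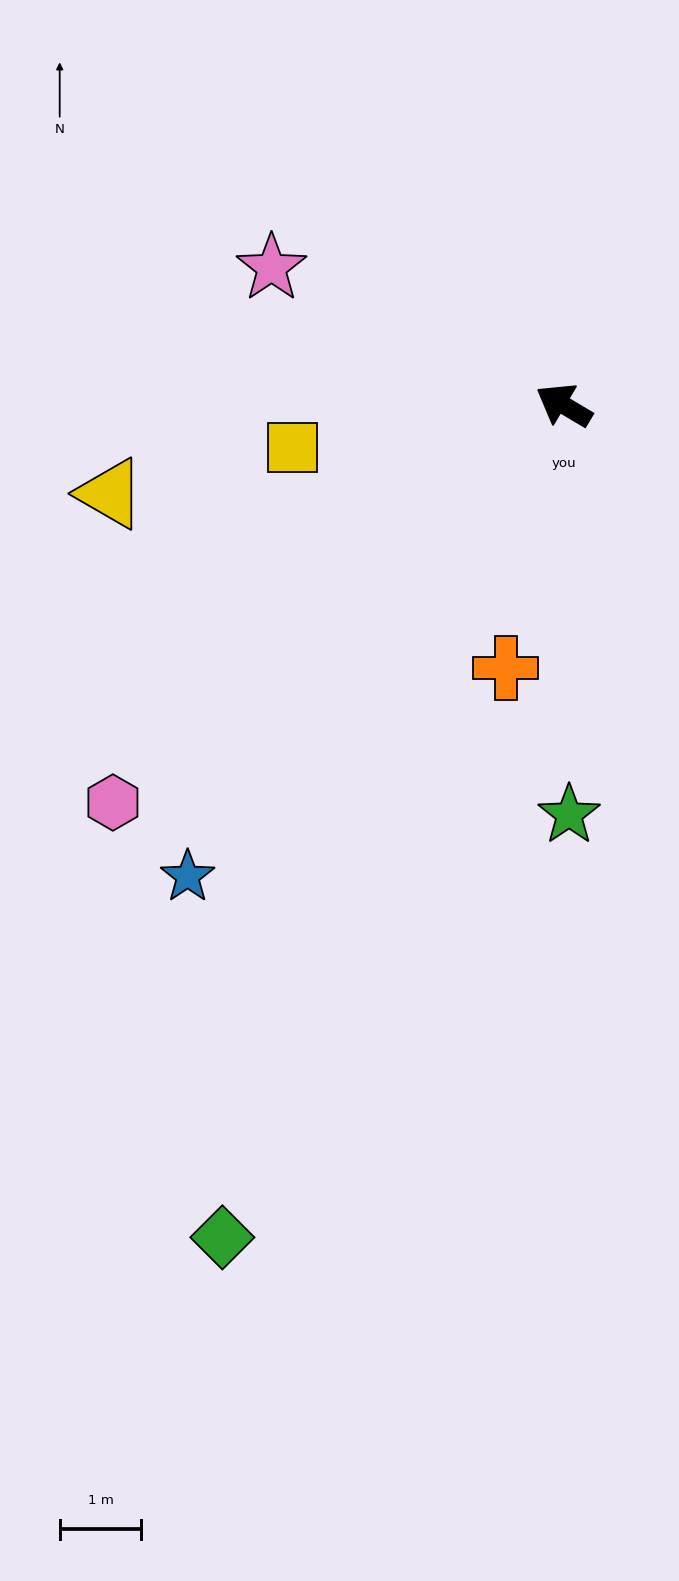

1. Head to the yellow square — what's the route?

turn left 40°, forward 3.4 m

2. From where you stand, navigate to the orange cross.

turn left 108°, forward 3.3 m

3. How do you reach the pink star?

turn left 6°, forward 4.0 m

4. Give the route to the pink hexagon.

turn left 72°, forward 7.4 m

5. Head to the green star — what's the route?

turn left 121°, forward 5.0 m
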